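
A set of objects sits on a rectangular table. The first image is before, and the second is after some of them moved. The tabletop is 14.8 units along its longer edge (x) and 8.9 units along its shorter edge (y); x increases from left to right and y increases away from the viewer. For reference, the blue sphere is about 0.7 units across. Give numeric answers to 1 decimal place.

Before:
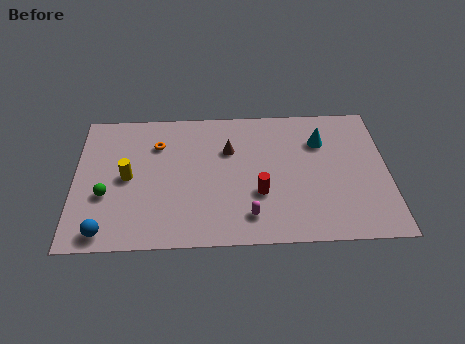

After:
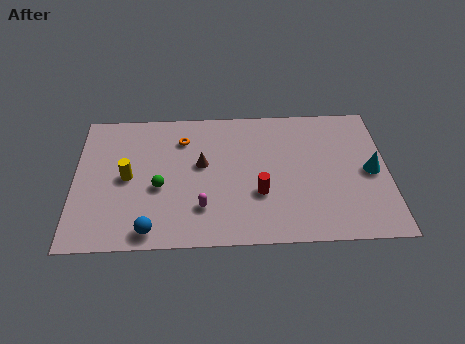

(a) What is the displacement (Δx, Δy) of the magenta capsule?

(-2.2, 0.6)

The magenta capsule was at about (8.2, 1.7) and moved to about (6.0, 2.3).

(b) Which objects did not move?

the red cylinder and the yellow cylinder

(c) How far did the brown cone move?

1.6

From (7.3, 6.0) to (6.0, 5.1), the brown cone covered √(1.3² + 0.9²) ≈ 1.6 units.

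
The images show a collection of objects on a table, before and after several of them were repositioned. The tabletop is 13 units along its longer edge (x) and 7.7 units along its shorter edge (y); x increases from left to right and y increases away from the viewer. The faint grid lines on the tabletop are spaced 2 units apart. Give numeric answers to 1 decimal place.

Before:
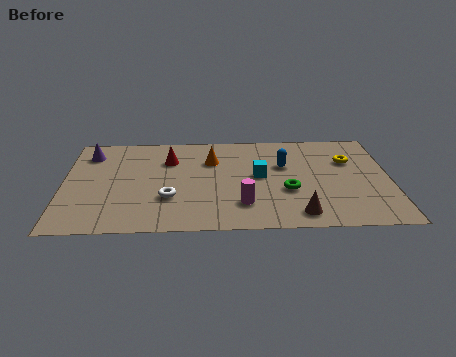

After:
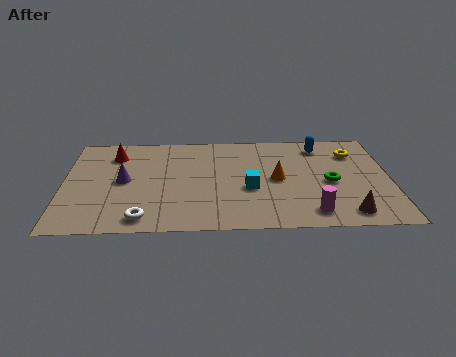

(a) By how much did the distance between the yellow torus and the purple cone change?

-1.0

The distance was about 10.4 in the first image and 9.4 in the second, so they moved 1.0 units closer together.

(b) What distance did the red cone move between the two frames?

2.3

The red cone was near (4.2, 5.5) before and (2.0, 6.0) after, so it travelled √(2.2² + 0.5²) ≈ 2.3 units.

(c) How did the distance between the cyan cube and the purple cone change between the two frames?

-2.0

The distance was about 7.1 in the first image and 5.1 in the second, so they moved 2.0 units closer together.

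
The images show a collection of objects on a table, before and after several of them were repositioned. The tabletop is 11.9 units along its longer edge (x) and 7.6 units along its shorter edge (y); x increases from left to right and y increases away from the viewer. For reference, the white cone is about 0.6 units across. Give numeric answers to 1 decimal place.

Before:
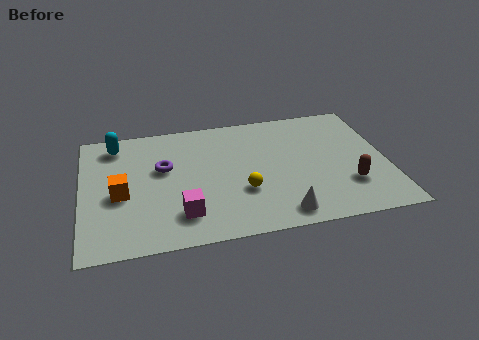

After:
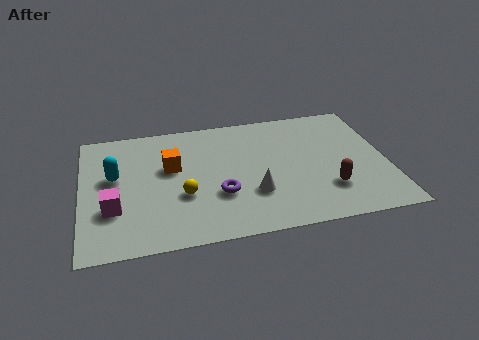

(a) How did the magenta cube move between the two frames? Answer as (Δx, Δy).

(-2.6, 0.8)

From the two frames, the magenta cube sits at roughly (3.8, 1.7) before and (1.2, 2.5) after.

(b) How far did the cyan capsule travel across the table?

2.0

The cyan capsule moved from about (1.4, 6.4) to (1.3, 4.4), a distance of √(0.1² + 2.0²) ≈ 2.0.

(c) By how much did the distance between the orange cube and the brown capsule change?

-2.4

The distance was about 8.9 in the first image and 6.5 in the second, so they moved 2.4 units closer together.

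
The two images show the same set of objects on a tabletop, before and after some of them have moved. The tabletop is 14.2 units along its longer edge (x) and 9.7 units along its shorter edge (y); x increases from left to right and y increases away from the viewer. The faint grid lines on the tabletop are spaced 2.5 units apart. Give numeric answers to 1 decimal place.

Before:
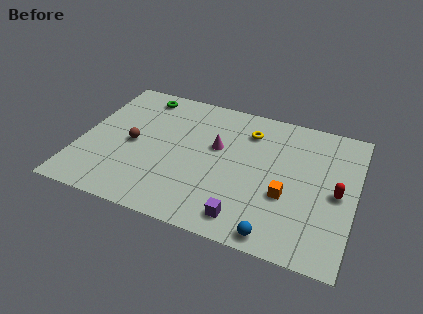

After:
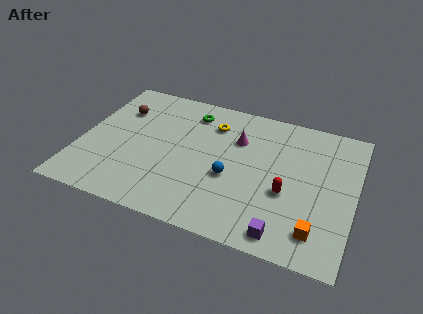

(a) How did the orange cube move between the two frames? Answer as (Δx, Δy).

(1.7, -1.8)

The orange cube was at about (10.8, 3.6) and moved to about (12.5, 1.8).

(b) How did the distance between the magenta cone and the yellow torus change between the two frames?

-0.7

They were about 2.3 units apart before and 1.6 after — 0.7 units closer together.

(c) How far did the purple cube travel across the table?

2.0

The purple cube moved from about (8.9, 1.4) to (10.9, 1.1), a distance of √(2.0² + 0.3²) ≈ 2.0.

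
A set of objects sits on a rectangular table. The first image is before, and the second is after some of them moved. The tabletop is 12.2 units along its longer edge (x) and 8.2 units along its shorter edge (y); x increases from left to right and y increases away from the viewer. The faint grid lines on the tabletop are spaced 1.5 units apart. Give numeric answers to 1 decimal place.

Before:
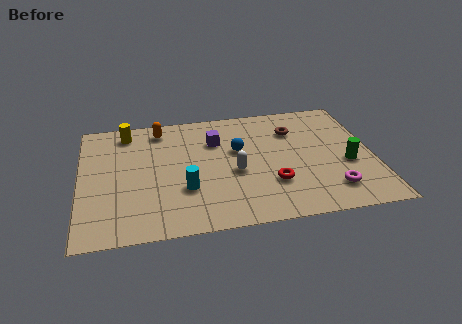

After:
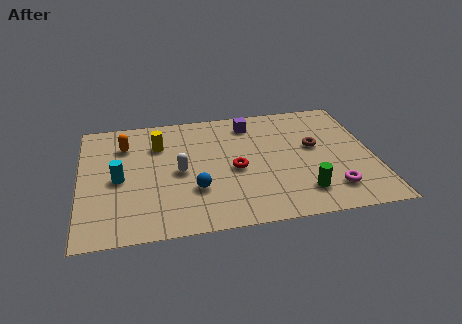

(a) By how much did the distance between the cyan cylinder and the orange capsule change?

-2.1

They were about 4.4 units apart before and 2.3 after — 2.1 units closer together.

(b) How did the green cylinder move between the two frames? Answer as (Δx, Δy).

(-2.0, -1.6)

The green cylinder was at about (11.1, 3.3) and moved to about (9.1, 1.7).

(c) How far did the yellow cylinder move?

1.7

The yellow cylinder moved from about (2.0, 7.0) to (3.3, 5.9), a distance of √(1.3² + 1.1²) ≈ 1.7.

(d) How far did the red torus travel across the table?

1.9

The red torus was near (7.9, 2.5) before and (6.4, 3.7) after, so it travelled √(1.5² + 1.2²) ≈ 1.9 units.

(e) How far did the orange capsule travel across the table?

1.7

The orange capsule moved from about (3.4, 7.0) to (1.9, 6.1), a distance of √(1.5² + 0.9²) ≈ 1.7.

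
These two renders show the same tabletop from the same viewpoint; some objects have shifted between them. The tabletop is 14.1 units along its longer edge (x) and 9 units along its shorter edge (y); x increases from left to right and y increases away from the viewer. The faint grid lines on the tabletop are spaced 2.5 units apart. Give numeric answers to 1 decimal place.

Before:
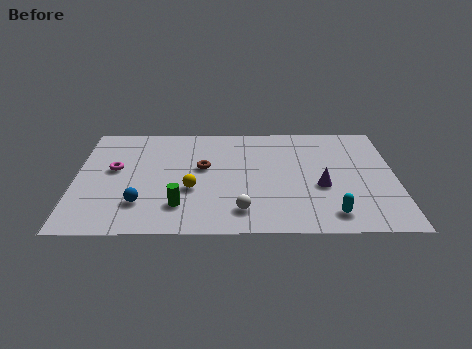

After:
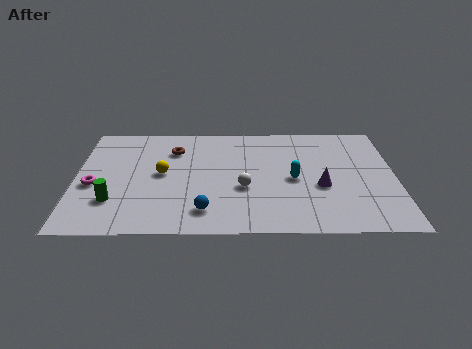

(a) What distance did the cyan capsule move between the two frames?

3.2

The cyan capsule moved from about (11.2, 1.4) to (9.6, 4.2), a distance of √(1.6² + 2.8²) ≈ 3.2.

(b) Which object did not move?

the purple cone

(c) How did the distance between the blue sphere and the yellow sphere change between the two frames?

+1.1

Before: roughly 2.5 units apart; after: 3.6. That's 1.1 units further apart.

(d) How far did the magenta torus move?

1.6

From (1.7, 5.1) to (0.8, 3.8), the magenta torus covered √(0.9² + 1.3²) ≈ 1.6 units.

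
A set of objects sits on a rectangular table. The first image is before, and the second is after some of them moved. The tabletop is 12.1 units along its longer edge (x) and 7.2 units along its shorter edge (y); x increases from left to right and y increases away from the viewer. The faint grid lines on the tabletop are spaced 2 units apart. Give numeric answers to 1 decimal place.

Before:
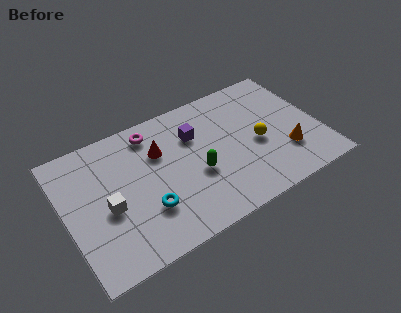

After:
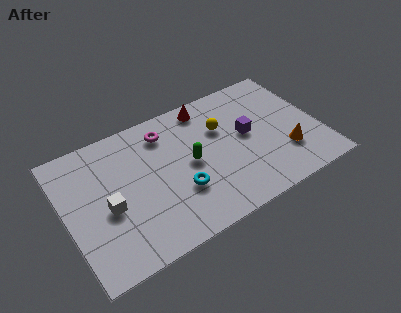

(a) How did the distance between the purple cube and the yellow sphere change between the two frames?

-1.9

The distance was about 3.3 in the first image and 1.4 in the second, so they moved 1.9 units closer together.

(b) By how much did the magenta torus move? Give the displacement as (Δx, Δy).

(0.6, -0.3)

The magenta torus was at about (4.4, 6.1) and moved to about (5.0, 5.8).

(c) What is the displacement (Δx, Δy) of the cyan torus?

(1.6, 0.2)

The cyan torus started near (3.6, 2.2) and ended near (5.2, 2.4).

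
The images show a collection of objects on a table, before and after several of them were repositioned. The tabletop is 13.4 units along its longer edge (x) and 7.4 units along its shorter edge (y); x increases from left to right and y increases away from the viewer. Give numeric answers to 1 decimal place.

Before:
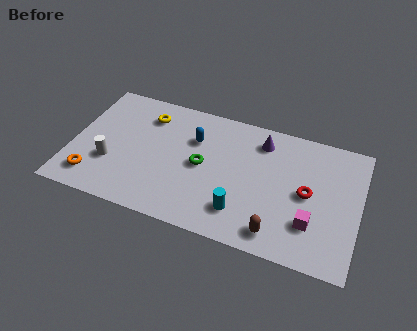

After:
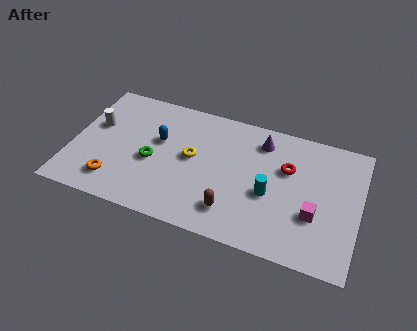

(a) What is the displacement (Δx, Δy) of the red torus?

(-1.0, 1.1)

From the two frames, the red torus sits at roughly (11.0, 3.7) before and (10.0, 4.8) after.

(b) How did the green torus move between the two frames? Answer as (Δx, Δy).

(-2.3, -0.5)

From the two frames, the green torus sits at roughly (6.1, 3.7) before and (3.8, 3.2) after.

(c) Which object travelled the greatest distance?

the yellow torus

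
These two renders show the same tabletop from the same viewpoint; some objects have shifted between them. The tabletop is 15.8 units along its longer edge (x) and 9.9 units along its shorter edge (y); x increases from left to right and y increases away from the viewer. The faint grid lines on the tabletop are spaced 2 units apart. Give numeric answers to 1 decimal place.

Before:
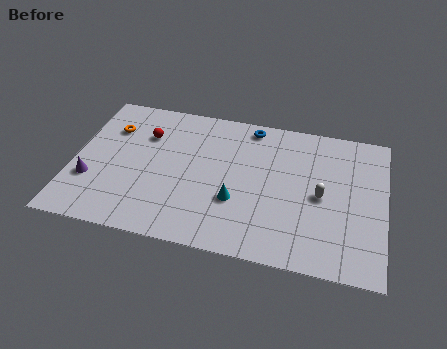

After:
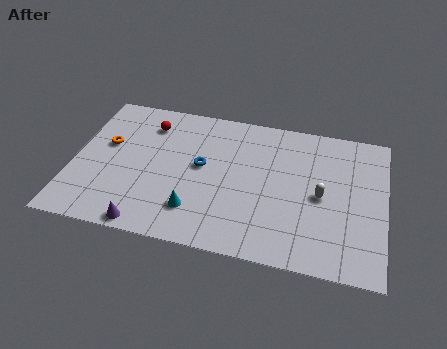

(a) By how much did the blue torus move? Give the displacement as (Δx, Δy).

(-2.3, -3.4)

From the two frames, the blue torus sits at roughly (8.8, 8.8) before and (6.5, 5.4) after.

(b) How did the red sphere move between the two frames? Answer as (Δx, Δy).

(0.1, 0.8)

The red sphere was at about (3.5, 7.0) and moved to about (3.6, 7.8).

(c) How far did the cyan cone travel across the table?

2.3

From (8.4, 3.4) to (6.4, 2.3), the cyan cone covered √(2.0² + 1.1²) ≈ 2.3 units.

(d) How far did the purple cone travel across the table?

3.9

The purple cone moved from about (1.0, 3.2) to (4.1, 0.8), a distance of √(3.1² + 2.4²) ≈ 3.9.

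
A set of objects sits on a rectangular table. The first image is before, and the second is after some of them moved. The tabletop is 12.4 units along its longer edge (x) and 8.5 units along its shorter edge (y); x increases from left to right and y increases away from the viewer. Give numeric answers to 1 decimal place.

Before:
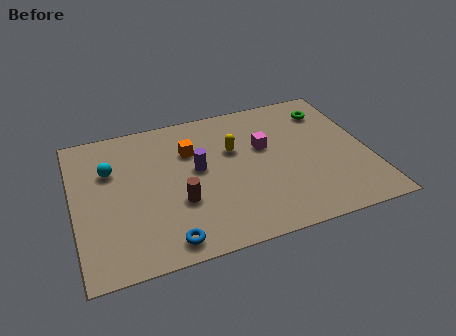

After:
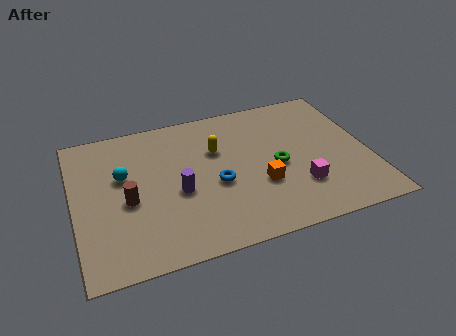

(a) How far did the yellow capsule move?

0.7

The yellow capsule moved from about (6.8, 5.4) to (6.1, 5.6), a distance of √(0.7² + 0.2²) ≈ 0.7.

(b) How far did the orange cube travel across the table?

4.0

The orange cube was near (5.0, 5.9) before and (7.7, 3.0) after, so it travelled √(2.7² + 2.9²) ≈ 4.0 units.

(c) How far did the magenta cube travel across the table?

3.0

The magenta cube was near (8.1, 5.2) before and (9.3, 2.4) after, so it travelled √(1.2² + 2.8²) ≈ 3.0 units.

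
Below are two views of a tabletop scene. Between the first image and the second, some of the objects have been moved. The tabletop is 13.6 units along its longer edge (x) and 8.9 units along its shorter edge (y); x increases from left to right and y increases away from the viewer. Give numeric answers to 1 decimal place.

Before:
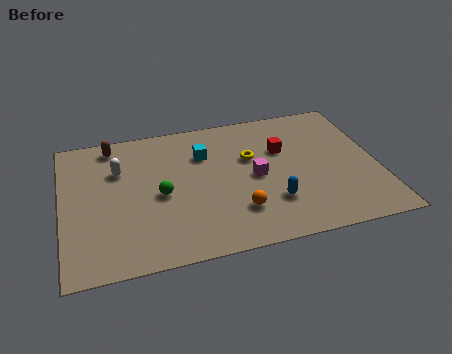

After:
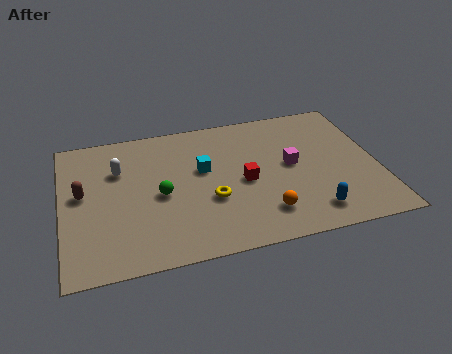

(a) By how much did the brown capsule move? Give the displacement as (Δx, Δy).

(-1.4, -2.9)

The brown capsule was at about (2.3, 7.8) and moved to about (0.9, 4.9).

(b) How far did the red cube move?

2.5

From (9.6, 5.8) to (7.8, 4.1), the red cube covered √(1.8² + 1.7²) ≈ 2.5 units.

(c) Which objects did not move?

the white capsule and the green sphere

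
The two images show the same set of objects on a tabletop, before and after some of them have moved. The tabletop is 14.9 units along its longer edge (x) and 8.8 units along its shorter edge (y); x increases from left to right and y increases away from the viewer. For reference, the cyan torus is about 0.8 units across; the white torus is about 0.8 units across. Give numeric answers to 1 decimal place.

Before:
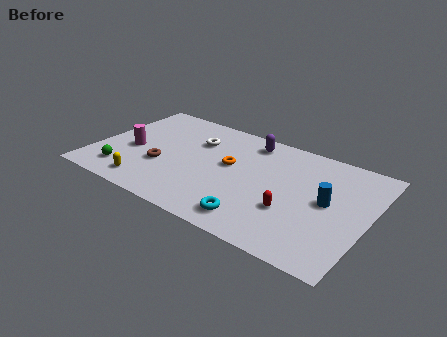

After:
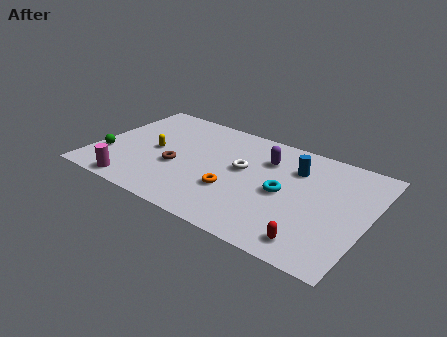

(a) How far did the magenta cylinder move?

3.0

The magenta cylinder moved from about (2.0, 3.8) to (2.7, 0.9), a distance of √(0.7² + 2.9²) ≈ 3.0.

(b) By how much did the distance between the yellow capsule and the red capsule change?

+1.8

They were about 7.9 units apart before and 9.7 after — 1.8 units further apart.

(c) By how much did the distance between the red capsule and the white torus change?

-0.9

Before: roughly 6.6 units apart; after: 5.7. That's 0.9 units closer together.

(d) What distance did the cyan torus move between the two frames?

3.0

The cyan torus moved from about (9.3, 1.4) to (10.4, 4.2), a distance of √(1.1² + 2.8²) ≈ 3.0.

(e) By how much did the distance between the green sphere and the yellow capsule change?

+1.4

They were about 1.5 units apart before and 2.9 after — 1.4 units further apart.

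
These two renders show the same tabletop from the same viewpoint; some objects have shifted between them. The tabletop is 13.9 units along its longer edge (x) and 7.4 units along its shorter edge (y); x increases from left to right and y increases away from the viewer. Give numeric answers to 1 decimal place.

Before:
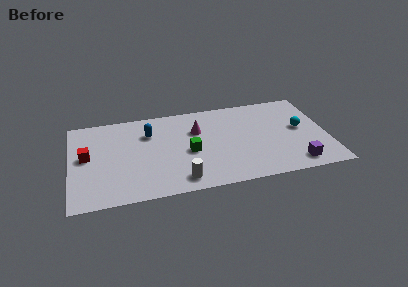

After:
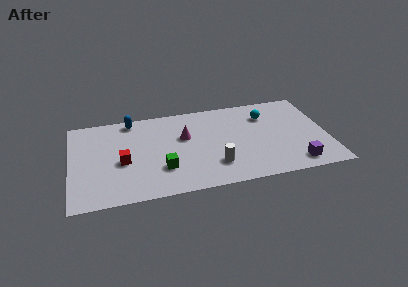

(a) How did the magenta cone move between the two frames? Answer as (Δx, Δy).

(-0.7, -0.4)

From the two frames, the magenta cone sits at roughly (6.9, 5.0) before and (6.2, 4.6) after.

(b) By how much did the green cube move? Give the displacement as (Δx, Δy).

(-1.5, -1.1)

From the two frames, the green cube sits at roughly (6.4, 3.3) before and (4.9, 2.2) after.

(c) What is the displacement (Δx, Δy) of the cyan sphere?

(-1.8, 1.5)

The cyan sphere was at about (12.5, 4.0) and moved to about (10.7, 5.5).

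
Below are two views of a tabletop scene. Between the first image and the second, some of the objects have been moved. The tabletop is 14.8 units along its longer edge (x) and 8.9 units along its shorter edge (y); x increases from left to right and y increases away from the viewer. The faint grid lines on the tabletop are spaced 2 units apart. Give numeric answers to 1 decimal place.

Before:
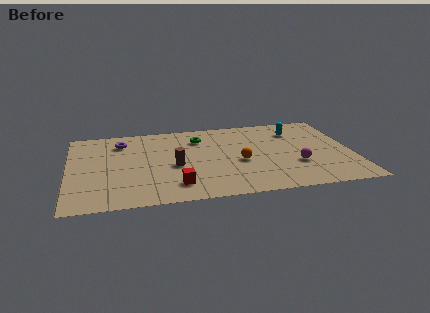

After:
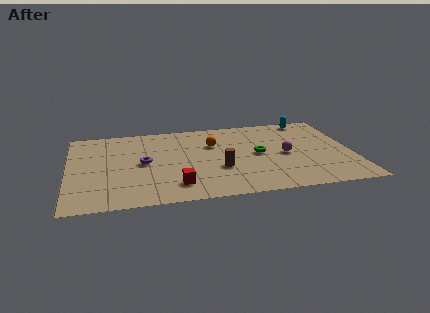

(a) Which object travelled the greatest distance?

the green torus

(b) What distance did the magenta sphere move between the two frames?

1.3

The magenta sphere was near (11.8, 3.0) before and (11.3, 4.2) after, so it travelled √(0.5² + 1.2²) ≈ 1.3 units.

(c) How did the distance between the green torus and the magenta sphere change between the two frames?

-4.8

Before: roughly 6.2 units apart; after: 1.4. That's 4.8 units closer together.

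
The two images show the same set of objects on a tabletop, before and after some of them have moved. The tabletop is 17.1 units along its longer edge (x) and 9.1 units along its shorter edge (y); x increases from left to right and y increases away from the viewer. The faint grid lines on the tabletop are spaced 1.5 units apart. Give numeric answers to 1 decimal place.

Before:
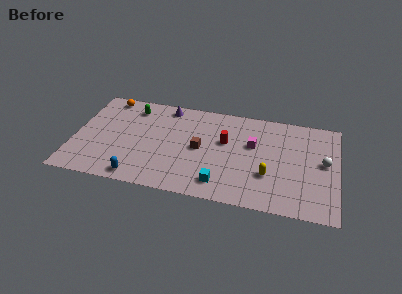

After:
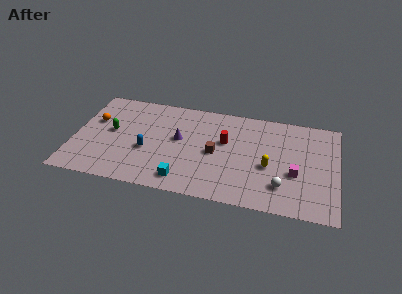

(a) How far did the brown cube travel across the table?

1.0

The brown cube was near (8.2, 4.5) before and (9.2, 4.3) after, so it travelled √(1.0² + 0.2²) ≈ 1.0 units.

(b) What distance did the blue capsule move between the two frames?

2.6

From (4.4, 1.0) to (4.8, 3.6), the blue capsule covered √(0.4² + 2.6²) ≈ 2.6 units.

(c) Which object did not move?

the red cylinder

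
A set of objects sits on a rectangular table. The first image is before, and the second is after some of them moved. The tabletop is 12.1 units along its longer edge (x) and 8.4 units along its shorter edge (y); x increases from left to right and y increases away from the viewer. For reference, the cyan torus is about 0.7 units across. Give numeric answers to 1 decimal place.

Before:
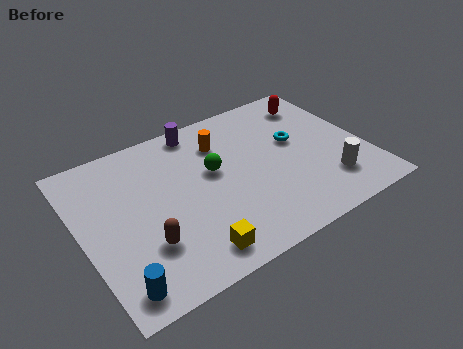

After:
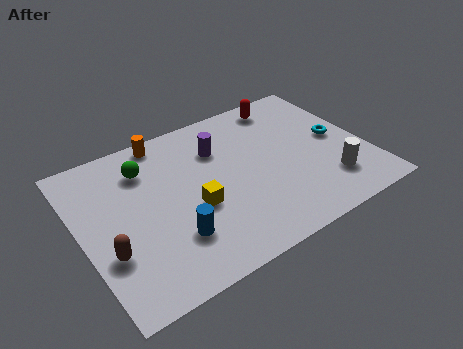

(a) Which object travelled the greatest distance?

the green sphere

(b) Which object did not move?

the white cylinder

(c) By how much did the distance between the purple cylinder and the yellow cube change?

-3.5

They were about 6.5 units apart before and 3.0 after — 3.5 units closer together.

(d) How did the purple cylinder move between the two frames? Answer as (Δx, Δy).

(0.6, -1.5)

From the two frames, the purple cylinder sits at roughly (5.5, 7.5) before and (6.1, 6.0) after.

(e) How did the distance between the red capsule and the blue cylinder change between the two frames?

-3.5

The distance was about 11.2 in the first image and 7.7 in the second, so they moved 3.5 units closer together.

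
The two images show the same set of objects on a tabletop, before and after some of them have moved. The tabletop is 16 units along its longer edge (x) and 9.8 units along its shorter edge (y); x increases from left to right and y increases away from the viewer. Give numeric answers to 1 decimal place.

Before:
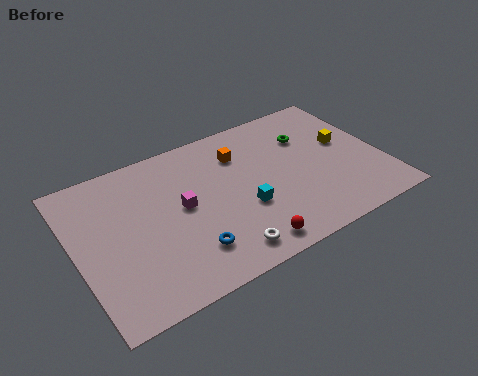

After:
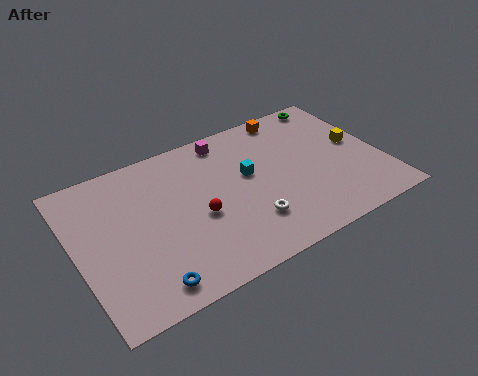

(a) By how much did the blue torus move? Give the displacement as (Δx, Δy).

(-2.3, -1.0)

The blue torus started near (5.4, 2.3) and ended near (3.1, 1.3).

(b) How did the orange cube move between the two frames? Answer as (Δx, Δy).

(3.0, 1.5)

The orange cube was at about (8.9, 7.3) and moved to about (11.9, 8.8).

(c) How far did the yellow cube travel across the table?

0.7

The yellow cube moved from about (14.3, 5.6) to (14.9, 5.3), a distance of √(0.6² + 0.3²) ≈ 0.7.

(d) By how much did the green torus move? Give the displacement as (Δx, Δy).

(1.8, 2.0)

The green torus was at about (12.5, 6.9) and moved to about (14.3, 8.9).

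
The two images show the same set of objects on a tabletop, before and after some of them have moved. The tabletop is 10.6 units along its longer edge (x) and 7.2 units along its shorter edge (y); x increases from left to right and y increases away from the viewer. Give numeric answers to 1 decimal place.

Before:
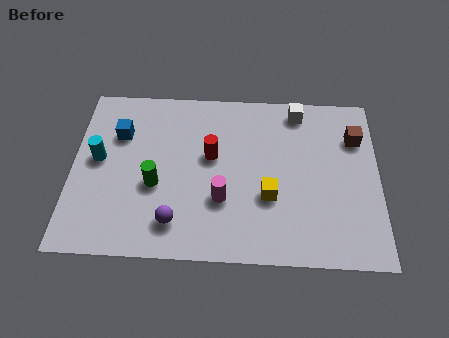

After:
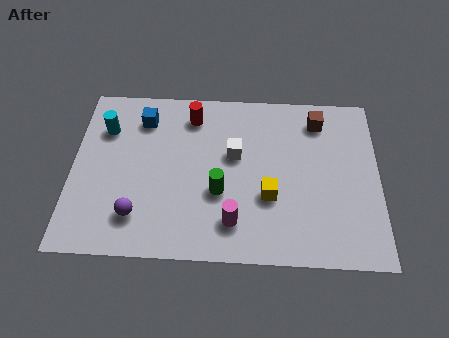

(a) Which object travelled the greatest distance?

the white cube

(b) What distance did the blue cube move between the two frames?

1.1

The blue cube was near (1.6, 5.0) before and (2.4, 5.7) after, so it travelled √(0.8² + 0.7²) ≈ 1.1 units.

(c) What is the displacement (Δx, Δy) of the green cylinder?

(2.2, -0.2)

The green cylinder started near (2.9, 2.9) and ended near (5.1, 2.7).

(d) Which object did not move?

the yellow cube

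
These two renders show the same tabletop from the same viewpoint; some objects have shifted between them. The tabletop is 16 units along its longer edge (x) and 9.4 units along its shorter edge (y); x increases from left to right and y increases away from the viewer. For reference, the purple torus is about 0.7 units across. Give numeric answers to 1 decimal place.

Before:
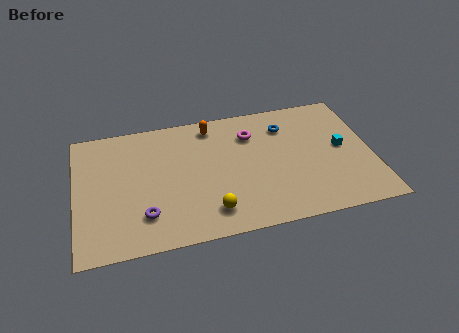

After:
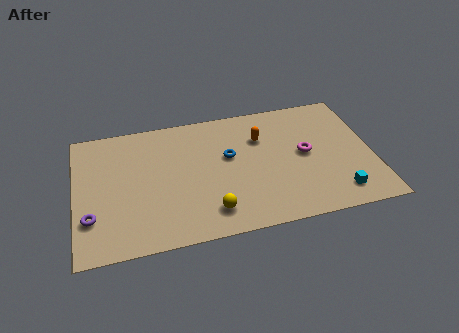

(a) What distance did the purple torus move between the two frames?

2.8

The purple torus was near (3.6, 2.3) before and (0.8, 2.7) after, so it travelled √(2.8² + 0.4²) ≈ 2.8 units.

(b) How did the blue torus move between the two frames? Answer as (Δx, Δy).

(-3.2, -1.6)

The blue torus was at about (11.5, 7.2) and moved to about (8.3, 5.6).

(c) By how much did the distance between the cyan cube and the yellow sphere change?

-1.1

Before: roughly 7.9 units apart; after: 6.8. That's 1.1 units closer together.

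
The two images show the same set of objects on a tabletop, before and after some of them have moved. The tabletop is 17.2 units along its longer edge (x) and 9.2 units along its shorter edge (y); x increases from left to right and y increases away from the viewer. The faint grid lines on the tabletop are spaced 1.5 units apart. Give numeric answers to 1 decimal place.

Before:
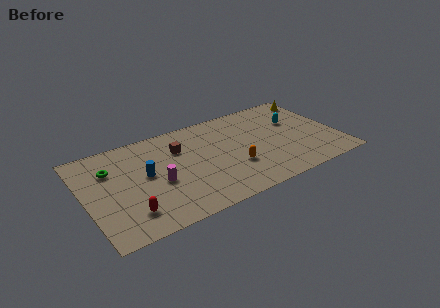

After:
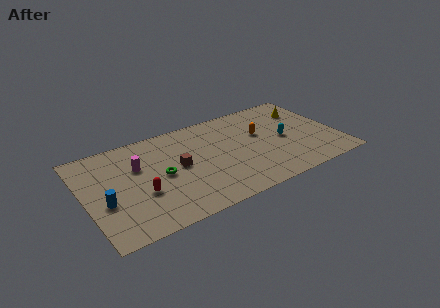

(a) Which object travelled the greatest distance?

the green torus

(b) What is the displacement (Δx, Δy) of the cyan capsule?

(-1.0, -1.5)

The cyan capsule started near (14.6, 5.9) and ended near (13.6, 4.4).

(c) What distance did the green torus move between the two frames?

3.8

The green torus moved from about (1.9, 6.5) to (5.1, 4.5), a distance of √(3.2² + 2.0²) ≈ 3.8.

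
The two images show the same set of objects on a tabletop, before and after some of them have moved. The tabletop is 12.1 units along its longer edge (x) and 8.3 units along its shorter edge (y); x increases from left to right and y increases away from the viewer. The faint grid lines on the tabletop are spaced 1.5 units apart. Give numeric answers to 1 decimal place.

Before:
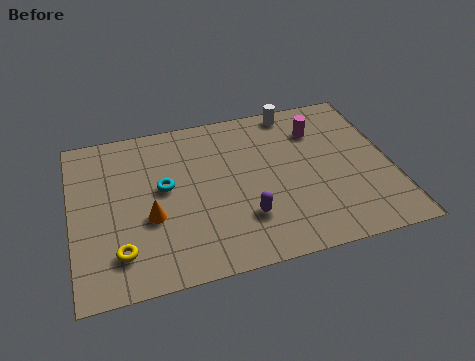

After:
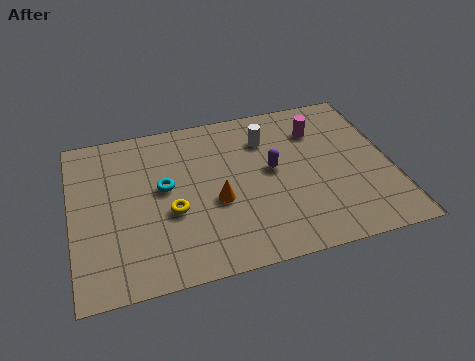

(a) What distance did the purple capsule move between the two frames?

2.5

The purple capsule moved from about (6.4, 2.3) to (7.6, 4.5), a distance of √(1.2² + 2.2²) ≈ 2.5.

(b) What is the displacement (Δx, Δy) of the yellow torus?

(2.0, 1.5)

The yellow torus started near (1.7, 1.8) and ended near (3.7, 3.3).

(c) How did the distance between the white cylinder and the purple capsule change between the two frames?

-4.0

Before: roughly 5.7 units apart; after: 1.7. That's 4.0 units closer together.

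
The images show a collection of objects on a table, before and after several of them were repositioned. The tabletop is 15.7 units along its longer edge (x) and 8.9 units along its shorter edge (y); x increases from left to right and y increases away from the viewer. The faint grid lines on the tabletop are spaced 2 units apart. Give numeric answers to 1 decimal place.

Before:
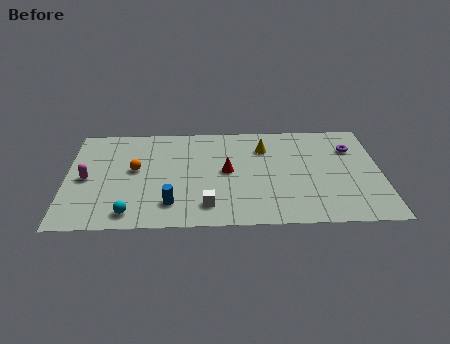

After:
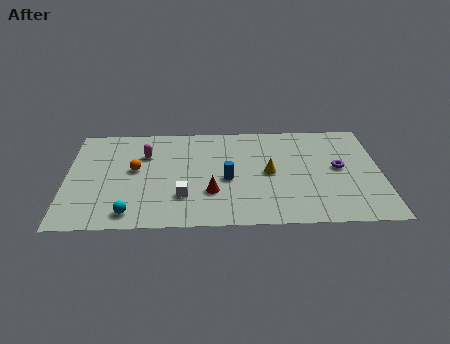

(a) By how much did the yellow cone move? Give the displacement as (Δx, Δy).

(0.2, -2.2)

The yellow cone started near (9.9, 6.6) and ended near (10.1, 4.4).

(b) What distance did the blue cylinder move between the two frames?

3.4

The blue cylinder moved from about (5.2, 1.9) to (8.0, 3.9), a distance of √(2.8² + 2.0²) ≈ 3.4.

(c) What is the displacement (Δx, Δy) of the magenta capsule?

(2.9, 2.0)

From the two frames, the magenta capsule sits at roughly (1.0, 4.2) before and (3.9, 6.2) after.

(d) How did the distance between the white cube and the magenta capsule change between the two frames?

-2.3

They were about 6.5 units apart before and 4.2 after — 2.3 units closer together.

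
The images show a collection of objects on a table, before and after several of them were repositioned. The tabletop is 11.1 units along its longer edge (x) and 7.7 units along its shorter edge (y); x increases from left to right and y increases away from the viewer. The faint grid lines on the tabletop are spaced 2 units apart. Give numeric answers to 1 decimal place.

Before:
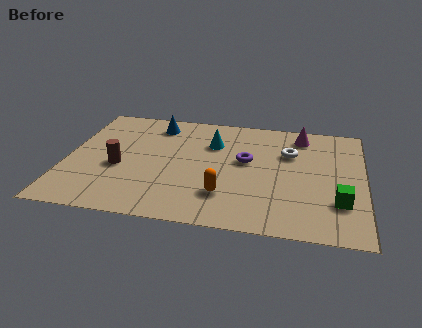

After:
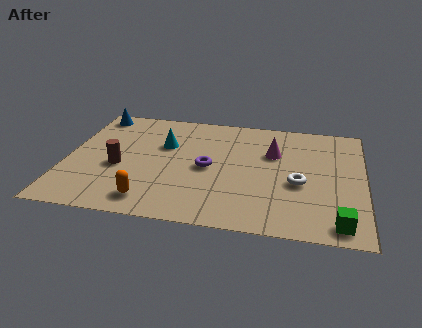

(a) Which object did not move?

the brown cylinder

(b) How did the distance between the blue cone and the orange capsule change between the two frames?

+0.9

Before: roughly 5.2 units apart; after: 6.1. That's 0.9 units further apart.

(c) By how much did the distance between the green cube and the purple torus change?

+1.5

Before: roughly 4.1 units apart; after: 5.6. That's 1.5 units further apart.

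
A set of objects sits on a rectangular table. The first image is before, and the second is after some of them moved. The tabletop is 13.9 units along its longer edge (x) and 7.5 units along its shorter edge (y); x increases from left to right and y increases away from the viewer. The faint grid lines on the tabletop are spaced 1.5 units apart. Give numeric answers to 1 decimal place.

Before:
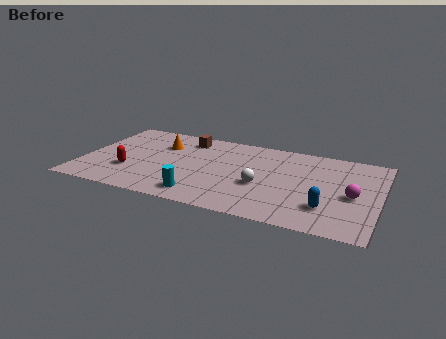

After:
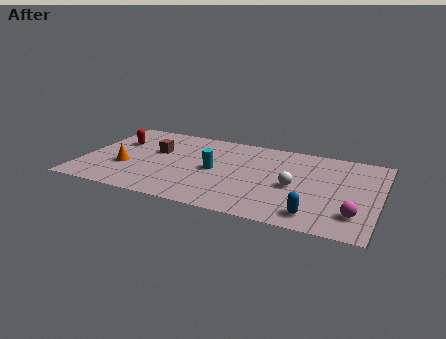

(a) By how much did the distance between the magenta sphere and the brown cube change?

+1.4

The distance was about 8.6 in the first image and 10.0 in the second, so they moved 1.4 units further apart.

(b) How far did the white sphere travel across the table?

1.6

The white sphere was near (8.5, 3.0) before and (10.0, 3.4) after, so it travelled √(1.5² + 0.4²) ≈ 1.6 units.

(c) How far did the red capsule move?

2.8

The red capsule moved from about (2.3, 2.4) to (1.4, 5.0), a distance of √(0.9² + 2.6²) ≈ 2.8.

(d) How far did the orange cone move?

3.0

The orange cone was near (3.5, 5.3) before and (2.1, 2.7) after, so it travelled √(1.4² + 2.6²) ≈ 3.0 units.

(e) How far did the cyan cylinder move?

2.5

The cyan cylinder was near (5.8, 1.2) before and (6.2, 3.7) after, so it travelled √(0.4² + 2.5²) ≈ 2.5 units.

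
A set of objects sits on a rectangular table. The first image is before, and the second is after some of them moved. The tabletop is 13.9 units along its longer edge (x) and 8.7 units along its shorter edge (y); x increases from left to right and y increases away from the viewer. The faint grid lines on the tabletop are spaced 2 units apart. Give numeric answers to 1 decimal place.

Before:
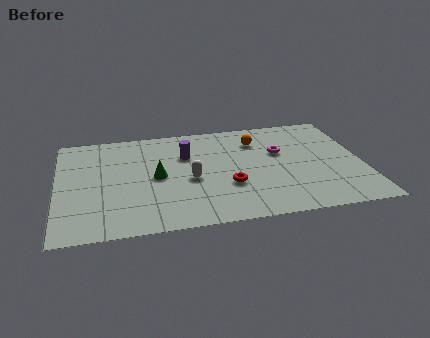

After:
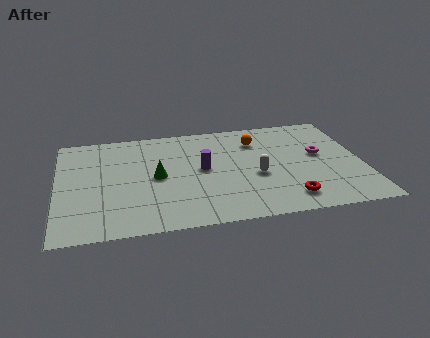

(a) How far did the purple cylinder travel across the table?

1.5

The purple cylinder was near (5.9, 5.9) before and (6.6, 4.6) after, so it travelled √(0.7² + 1.3²) ≈ 1.5 units.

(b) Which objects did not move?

the orange sphere and the green cone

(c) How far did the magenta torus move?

1.9

The magenta torus was near (10.2, 5.4) before and (12.0, 4.9) after, so it travelled √(1.8² + 0.5²) ≈ 1.9 units.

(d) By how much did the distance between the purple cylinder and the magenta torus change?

+1.1

Before: roughly 4.3 units apart; after: 5.4. That's 1.1 units further apart.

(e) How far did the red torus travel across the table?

3.0

The red torus moved from about (7.7, 3.0) to (10.3, 1.5), a distance of √(2.6² + 1.5²) ≈ 3.0.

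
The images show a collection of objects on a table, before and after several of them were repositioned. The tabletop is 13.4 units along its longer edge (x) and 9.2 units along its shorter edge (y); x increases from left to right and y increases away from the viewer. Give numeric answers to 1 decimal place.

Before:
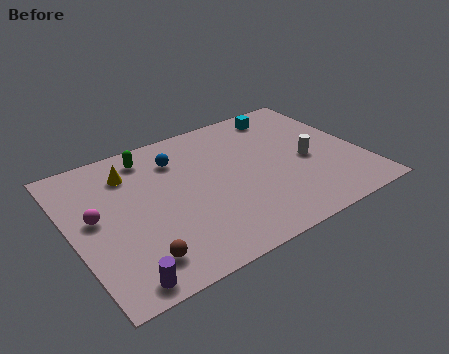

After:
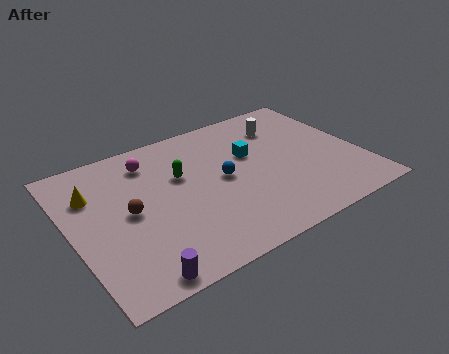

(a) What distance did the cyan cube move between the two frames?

3.0

From (10.5, 7.9) to (8.5, 5.7), the cyan cube covered √(2.0² + 2.2²) ≈ 3.0 units.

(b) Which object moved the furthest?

the magenta sphere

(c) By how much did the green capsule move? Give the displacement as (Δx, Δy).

(1.2, -2.0)

The green capsule started near (4.0, 7.8) and ended near (5.2, 5.8).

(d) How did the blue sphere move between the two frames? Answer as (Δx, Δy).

(1.8, -2.3)

The blue sphere was at about (5.2, 7.0) and moved to about (7.0, 4.7).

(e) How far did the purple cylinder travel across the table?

0.7

The purple cylinder moved from about (1.6, 0.9) to (2.3, 0.8), a distance of √(0.7² + 0.1²) ≈ 0.7.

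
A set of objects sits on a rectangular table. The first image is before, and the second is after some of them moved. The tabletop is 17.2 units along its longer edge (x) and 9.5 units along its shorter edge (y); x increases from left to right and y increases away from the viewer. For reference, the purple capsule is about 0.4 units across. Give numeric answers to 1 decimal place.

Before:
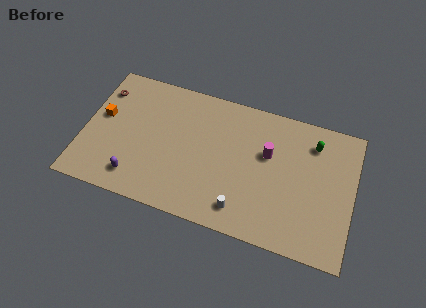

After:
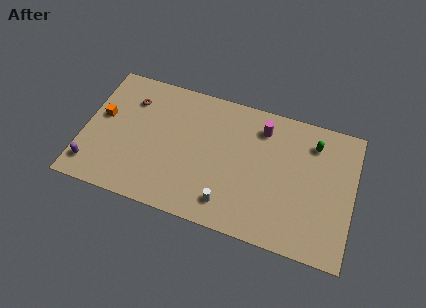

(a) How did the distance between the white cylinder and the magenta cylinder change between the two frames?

+1.6

The distance was about 4.5 in the first image and 6.1 in the second, so they moved 1.6 units further apart.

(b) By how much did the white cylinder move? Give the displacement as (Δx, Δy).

(-0.9, 0.1)

The white cylinder was at about (10.4, 1.6) and moved to about (9.5, 1.7).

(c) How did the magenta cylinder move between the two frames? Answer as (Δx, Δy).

(-0.5, 1.7)

From the two frames, the magenta cylinder sits at roughly (11.7, 5.9) before and (11.2, 7.6) after.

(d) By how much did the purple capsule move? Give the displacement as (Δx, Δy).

(-2.8, 0.0)

The purple capsule started near (3.6, 1.7) and ended near (0.8, 1.7).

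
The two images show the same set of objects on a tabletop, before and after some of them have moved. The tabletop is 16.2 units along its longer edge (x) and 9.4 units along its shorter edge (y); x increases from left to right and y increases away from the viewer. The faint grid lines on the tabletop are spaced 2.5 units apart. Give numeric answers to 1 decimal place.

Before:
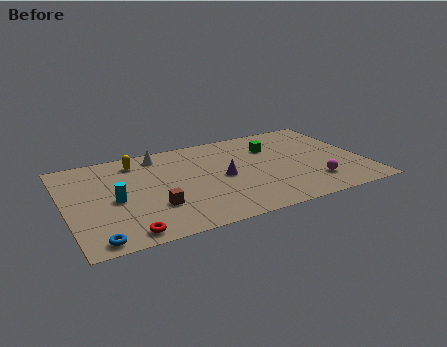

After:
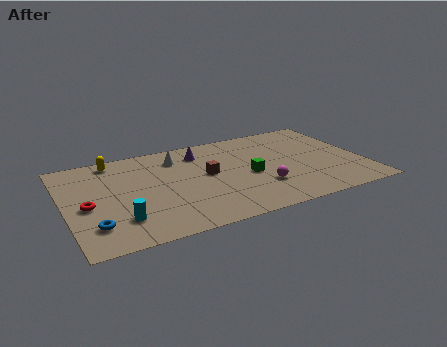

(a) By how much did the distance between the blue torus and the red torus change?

+0.4

They were about 1.6 units apart before and 2.0 after — 0.4 units further apart.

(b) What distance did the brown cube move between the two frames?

3.8

The brown cube moved from about (4.6, 2.9) to (7.7, 5.1), a distance of √(3.1² + 2.2²) ≈ 3.8.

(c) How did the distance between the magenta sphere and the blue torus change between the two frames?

-2.9

The distance was about 12.0 in the first image and 9.1 in the second, so they moved 2.9 units closer together.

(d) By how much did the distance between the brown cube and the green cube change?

-5.5

The distance was about 7.9 in the first image and 2.4 in the second, so they moved 5.5 units closer together.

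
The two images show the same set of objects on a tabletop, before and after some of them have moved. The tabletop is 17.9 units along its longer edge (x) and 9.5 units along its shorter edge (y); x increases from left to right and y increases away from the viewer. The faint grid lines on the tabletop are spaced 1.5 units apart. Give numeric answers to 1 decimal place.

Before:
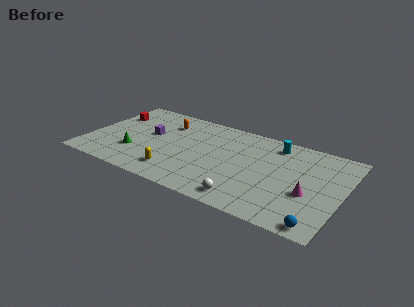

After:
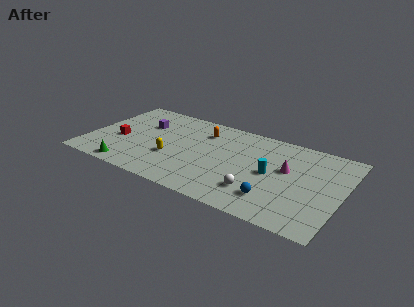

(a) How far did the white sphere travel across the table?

1.3

The white sphere was near (11.7, 1.3) before and (12.3, 2.4) after, so it travelled √(0.6² + 1.1²) ≈ 1.3 units.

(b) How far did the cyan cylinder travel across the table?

3.3

From (12.9, 8.0) to (13.0, 4.7), the cyan cylinder covered √(0.1² + 3.3²) ≈ 3.3 units.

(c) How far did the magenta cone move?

2.5

The magenta cone moved from about (15.7, 3.7) to (14.0, 5.6), a distance of √(1.7² + 1.9²) ≈ 2.5.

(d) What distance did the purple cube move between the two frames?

1.2

From (4.2, 5.4) to (3.6, 6.4), the purple cube covered √(0.6² + 1.0²) ≈ 1.2 units.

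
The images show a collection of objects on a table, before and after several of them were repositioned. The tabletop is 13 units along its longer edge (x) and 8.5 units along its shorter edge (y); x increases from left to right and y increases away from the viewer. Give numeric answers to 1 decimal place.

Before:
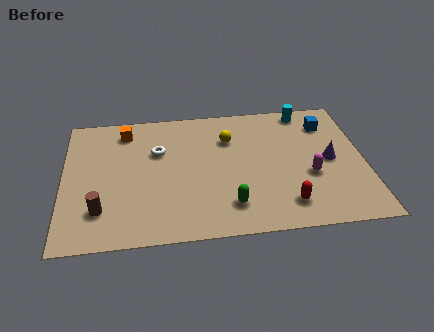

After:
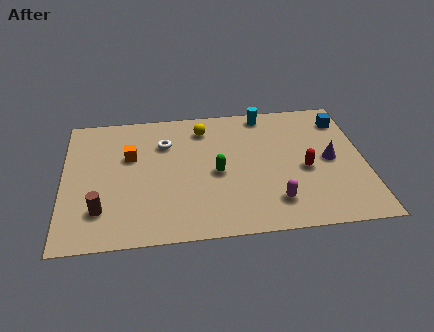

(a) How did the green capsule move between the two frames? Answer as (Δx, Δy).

(-0.5, 2.1)

The green capsule was at about (7.1, 1.8) and moved to about (6.6, 3.9).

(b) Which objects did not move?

the brown cylinder and the purple cone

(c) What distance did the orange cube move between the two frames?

1.7

The orange cube moved from about (2.7, 7.1) to (2.9, 5.4), a distance of √(0.2² + 1.7²) ≈ 1.7.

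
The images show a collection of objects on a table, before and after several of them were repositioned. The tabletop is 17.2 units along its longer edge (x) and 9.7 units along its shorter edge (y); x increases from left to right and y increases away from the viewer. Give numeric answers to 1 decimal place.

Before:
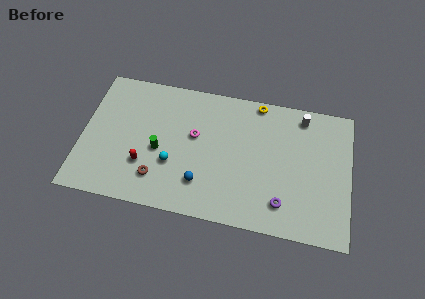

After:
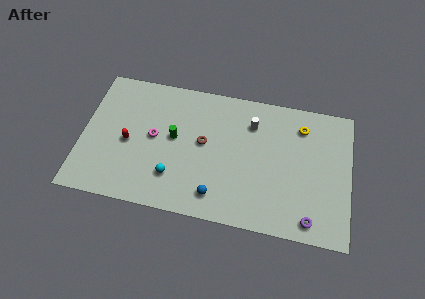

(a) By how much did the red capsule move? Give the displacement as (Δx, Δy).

(-1.1, 1.4)

From the two frames, the red capsule sits at roughly (4.1, 3.0) before and (3.0, 4.4) after.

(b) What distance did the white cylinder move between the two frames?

3.4

The white cylinder moved from about (14.0, 8.4) to (10.8, 7.3), a distance of √(3.2² + 1.1²) ≈ 3.4.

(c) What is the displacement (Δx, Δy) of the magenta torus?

(-2.6, -0.6)

The magenta torus started near (7.2, 5.7) and ended near (4.6, 5.1).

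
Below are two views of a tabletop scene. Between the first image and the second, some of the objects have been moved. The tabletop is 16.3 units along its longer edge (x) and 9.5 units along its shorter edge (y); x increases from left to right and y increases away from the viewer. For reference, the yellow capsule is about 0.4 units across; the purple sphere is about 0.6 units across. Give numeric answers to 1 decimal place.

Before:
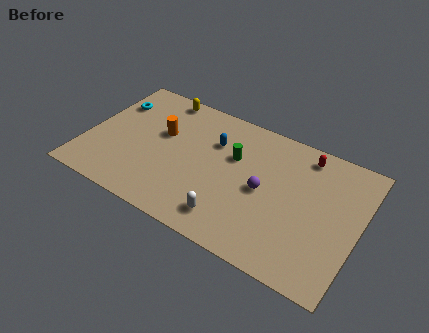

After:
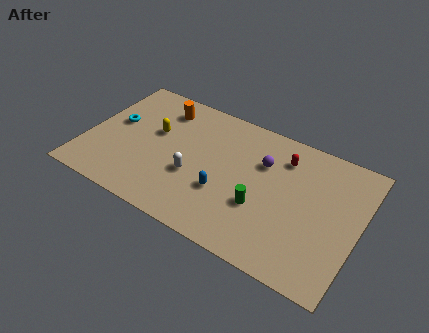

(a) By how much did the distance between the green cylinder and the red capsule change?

-0.4

Before: roughly 4.5 units apart; after: 4.1. That's 0.4 units closer together.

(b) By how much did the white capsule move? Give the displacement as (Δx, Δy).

(-2.5, 1.9)

The white capsule was at about (9.1, 1.7) and moved to about (6.6, 3.6).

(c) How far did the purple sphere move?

1.9

The purple sphere moved from about (10.7, 4.6) to (10.4, 6.5), a distance of √(0.3² + 1.9²) ≈ 1.9.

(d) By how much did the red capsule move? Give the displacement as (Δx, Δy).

(-1.2, -0.8)

The red capsule started near (12.7, 8.2) and ended near (11.5, 7.4).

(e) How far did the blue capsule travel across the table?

3.5

From (7.4, 6.6) to (8.5, 3.3), the blue capsule covered √(1.1² + 3.3²) ≈ 3.5 units.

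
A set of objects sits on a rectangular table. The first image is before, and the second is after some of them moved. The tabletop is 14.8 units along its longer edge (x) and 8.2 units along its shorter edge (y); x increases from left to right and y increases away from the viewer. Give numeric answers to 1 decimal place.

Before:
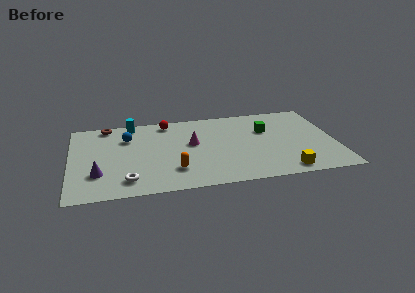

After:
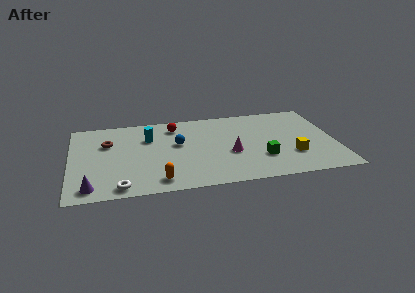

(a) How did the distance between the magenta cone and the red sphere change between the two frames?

+1.7

The distance was about 2.8 in the first image and 4.5 in the second, so they moved 1.7 units further apart.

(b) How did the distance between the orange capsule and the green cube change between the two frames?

-0.3

They were about 6.2 units apart before and 5.9 after — 0.3 units closer together.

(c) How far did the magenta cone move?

2.5

The magenta cone moved from about (6.8, 4.7) to (8.9, 3.3), a distance of √(2.1² + 1.4²) ≈ 2.5.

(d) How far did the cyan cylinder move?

1.8

From (3.5, 7.3) to (4.4, 5.7), the cyan cylinder covered √(0.9² + 1.6²) ≈ 1.8 units.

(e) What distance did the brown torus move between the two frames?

1.9

The brown torus was near (2.1, 7.4) before and (2.1, 5.5) after, so it travelled √(0.0² + 1.9²) ≈ 1.9 units.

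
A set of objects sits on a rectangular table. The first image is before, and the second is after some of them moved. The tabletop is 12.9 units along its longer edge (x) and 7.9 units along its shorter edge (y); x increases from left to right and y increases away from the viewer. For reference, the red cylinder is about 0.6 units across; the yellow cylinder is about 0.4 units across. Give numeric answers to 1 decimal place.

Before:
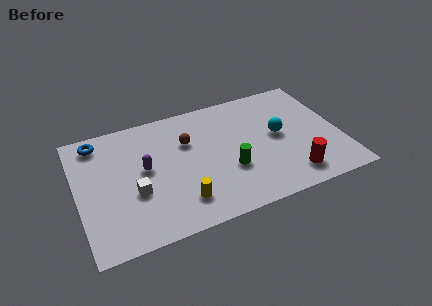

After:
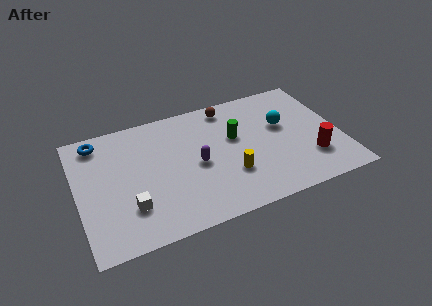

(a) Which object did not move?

the blue torus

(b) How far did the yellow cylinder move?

2.6

From (4.8, 1.7) to (7.3, 2.5), the yellow cylinder covered √(2.5² + 0.8²) ≈ 2.6 units.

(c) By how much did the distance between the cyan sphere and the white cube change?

+0.9

Before: roughly 7.3 units apart; after: 8.2. That's 0.9 units further apart.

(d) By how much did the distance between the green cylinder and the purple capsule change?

-2.0

Before: roughly 4.3 units apart; after: 2.3. That's 2.0 units closer together.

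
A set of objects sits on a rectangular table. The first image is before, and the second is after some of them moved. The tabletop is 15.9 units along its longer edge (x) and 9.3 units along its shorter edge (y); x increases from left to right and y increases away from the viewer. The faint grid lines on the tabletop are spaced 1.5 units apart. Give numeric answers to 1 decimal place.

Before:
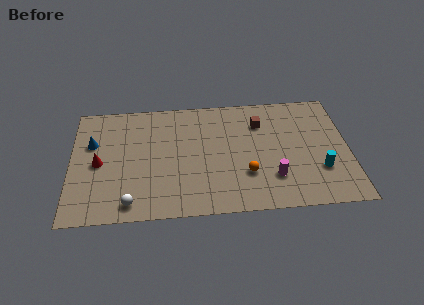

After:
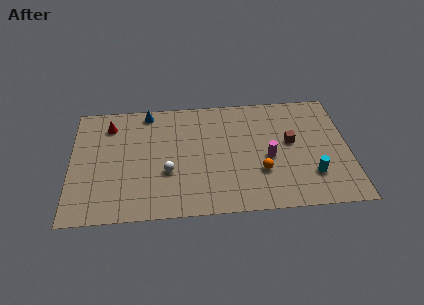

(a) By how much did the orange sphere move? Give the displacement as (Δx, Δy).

(0.8, 0.1)

From the two frames, the orange sphere sits at roughly (10.0, 2.9) before and (10.8, 3.0) after.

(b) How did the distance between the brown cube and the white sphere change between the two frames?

-2.1

Before: roughly 9.4 units apart; after: 7.3. That's 2.1 units closer together.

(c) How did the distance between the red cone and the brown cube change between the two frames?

+1.0

They were about 9.6 units apart before and 10.6 after — 1.0 units further apart.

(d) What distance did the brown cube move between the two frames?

2.4

The brown cube moved from about (10.9, 6.9) to (12.6, 5.2), a distance of √(1.7² + 1.7²) ≈ 2.4.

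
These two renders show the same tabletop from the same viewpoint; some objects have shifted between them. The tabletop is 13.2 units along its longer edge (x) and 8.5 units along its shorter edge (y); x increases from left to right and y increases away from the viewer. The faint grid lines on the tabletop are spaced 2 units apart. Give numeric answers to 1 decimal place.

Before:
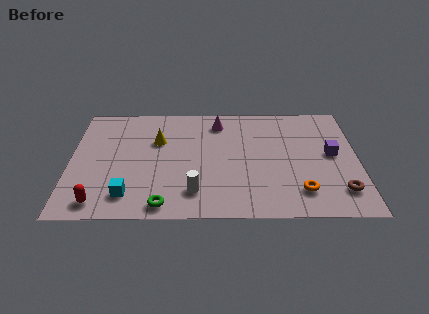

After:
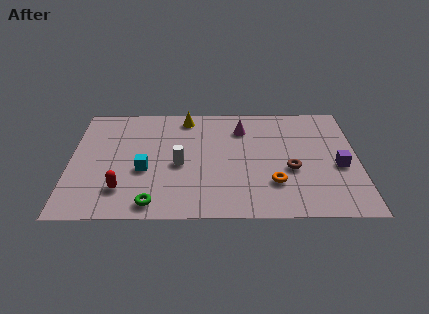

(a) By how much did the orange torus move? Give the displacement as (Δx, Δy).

(-1.2, 0.6)

From the two frames, the orange torus sits at roughly (10.5, 1.8) before and (9.3, 2.4) after.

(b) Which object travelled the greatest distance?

the brown torus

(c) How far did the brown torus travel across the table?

2.7

The brown torus was near (12.3, 1.8) before and (10.1, 3.4) after, so it travelled √(2.2² + 1.6²) ≈ 2.7 units.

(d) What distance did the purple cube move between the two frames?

0.9

The purple cube was near (12.0, 4.5) before and (12.3, 3.6) after, so it travelled √(0.3² + 0.9²) ≈ 0.9 units.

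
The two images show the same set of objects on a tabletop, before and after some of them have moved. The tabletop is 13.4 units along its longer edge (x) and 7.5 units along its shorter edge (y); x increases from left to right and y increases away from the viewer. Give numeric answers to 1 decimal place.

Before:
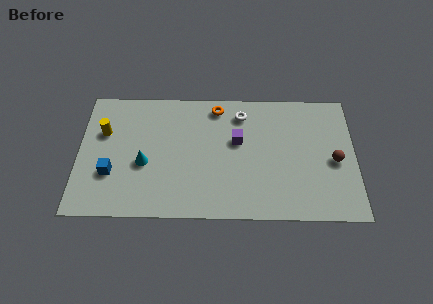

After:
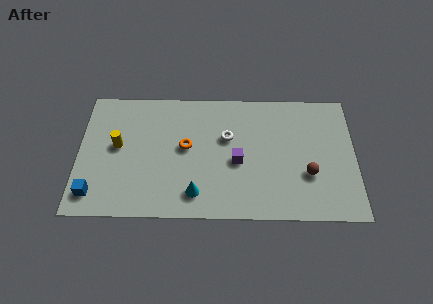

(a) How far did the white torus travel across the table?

1.6

The white torus was near (7.9, 6.1) before and (7.2, 4.7) after, so it travelled √(0.7² + 1.4²) ≈ 1.6 units.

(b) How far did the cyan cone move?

3.0

The cyan cone was near (3.2, 3.1) before and (5.7, 1.4) after, so it travelled √(2.5² + 1.7²) ≈ 3.0 units.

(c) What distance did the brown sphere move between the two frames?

1.5

The brown sphere moved from about (12.4, 3.4) to (11.1, 2.6), a distance of √(1.3² + 0.8²) ≈ 1.5.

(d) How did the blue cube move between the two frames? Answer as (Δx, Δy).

(-0.8, -1.2)

The blue cube started near (1.6, 2.5) and ended near (0.8, 1.3).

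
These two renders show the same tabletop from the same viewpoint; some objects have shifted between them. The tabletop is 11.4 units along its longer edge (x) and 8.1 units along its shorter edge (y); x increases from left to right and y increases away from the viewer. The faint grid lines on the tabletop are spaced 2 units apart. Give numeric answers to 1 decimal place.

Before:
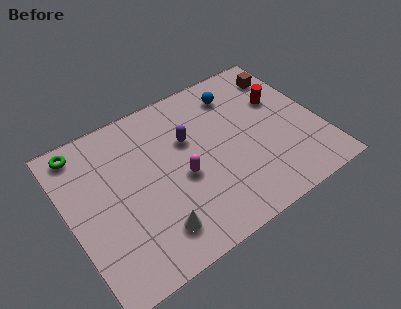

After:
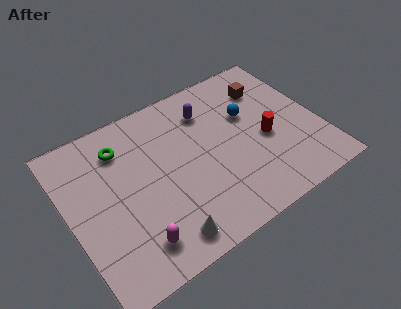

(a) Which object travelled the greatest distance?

the magenta capsule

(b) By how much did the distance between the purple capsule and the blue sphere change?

-0.8

The distance was about 2.8 in the first image and 2.0 in the second, so they moved 0.8 units closer together.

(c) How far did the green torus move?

1.9

The green torus was near (1.0, 7.1) before and (2.7, 6.3) after, so it travelled √(1.7² + 0.8²) ≈ 1.9 units.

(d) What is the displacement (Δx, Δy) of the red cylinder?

(-1.0, -1.7)

The red cylinder started near (9.9, 5.2) and ended near (8.9, 3.5).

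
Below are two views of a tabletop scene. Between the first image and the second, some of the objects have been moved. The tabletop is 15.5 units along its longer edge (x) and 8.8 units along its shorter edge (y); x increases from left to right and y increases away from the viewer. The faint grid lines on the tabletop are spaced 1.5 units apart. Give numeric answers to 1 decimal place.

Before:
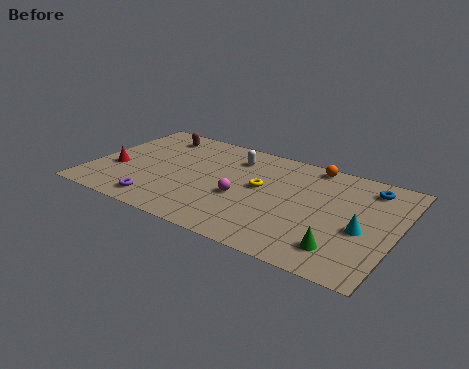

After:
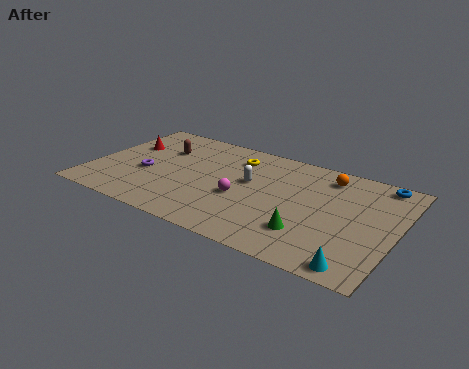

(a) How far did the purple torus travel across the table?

2.5

The purple torus moved from about (3.9, 1.3) to (2.8, 3.6), a distance of √(1.1² + 2.3²) ≈ 2.5.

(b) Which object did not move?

the magenta sphere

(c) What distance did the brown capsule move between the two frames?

1.3

The brown capsule moved from about (2.7, 7.3) to (3.2, 6.1), a distance of √(0.5² + 1.2²) ≈ 1.3.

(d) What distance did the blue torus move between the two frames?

0.8

The blue torus moved from about (13.8, 7.3) to (14.3, 7.9), a distance of √(0.5² + 0.6²) ≈ 0.8.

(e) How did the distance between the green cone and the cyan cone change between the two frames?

+0.9

The distance was about 2.1 in the first image and 3.0 in the second, so they moved 0.9 units further apart.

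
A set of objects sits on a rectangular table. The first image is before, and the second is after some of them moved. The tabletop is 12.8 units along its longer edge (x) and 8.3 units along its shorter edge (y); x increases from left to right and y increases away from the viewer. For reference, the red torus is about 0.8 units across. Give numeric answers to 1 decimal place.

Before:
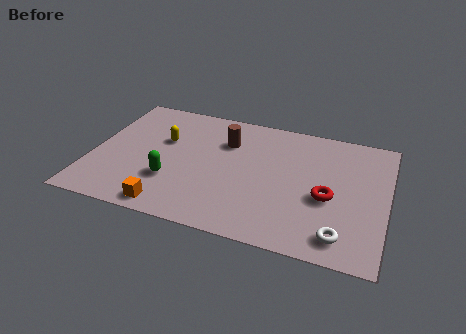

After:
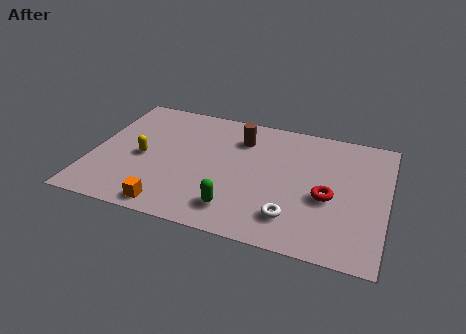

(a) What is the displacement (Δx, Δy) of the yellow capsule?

(-0.8, -1.4)

From the two frames, the yellow capsule sits at roughly (3.0, 5.2) before and (2.2, 3.8) after.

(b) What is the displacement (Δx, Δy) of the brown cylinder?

(0.6, 0.4)

From the two frames, the brown cylinder sits at roughly (5.7, 5.9) before and (6.3, 6.3) after.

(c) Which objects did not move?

the orange cube and the red torus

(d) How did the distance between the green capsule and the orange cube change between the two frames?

+1.2

The distance was about 1.7 in the first image and 2.9 in the second, so they moved 1.2 units further apart.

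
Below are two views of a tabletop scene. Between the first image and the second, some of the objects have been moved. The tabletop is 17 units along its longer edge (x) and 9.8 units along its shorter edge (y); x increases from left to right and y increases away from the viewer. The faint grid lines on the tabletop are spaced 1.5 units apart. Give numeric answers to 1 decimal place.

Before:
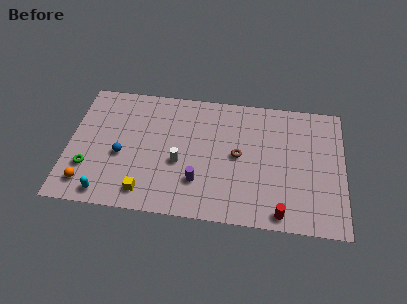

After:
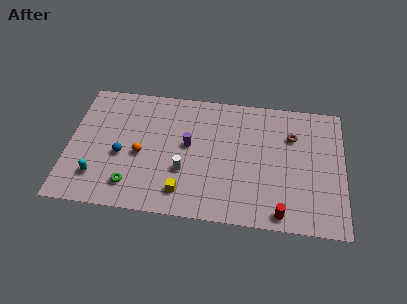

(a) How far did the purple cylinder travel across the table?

2.8

The purple cylinder moved from about (8.1, 2.7) to (7.4, 5.4), a distance of √(0.7² + 2.7²) ≈ 2.8.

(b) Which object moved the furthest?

the orange sphere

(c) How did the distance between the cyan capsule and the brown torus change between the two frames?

+3.9

The distance was about 8.9 in the first image and 12.8 in the second, so they moved 3.9 units further apart.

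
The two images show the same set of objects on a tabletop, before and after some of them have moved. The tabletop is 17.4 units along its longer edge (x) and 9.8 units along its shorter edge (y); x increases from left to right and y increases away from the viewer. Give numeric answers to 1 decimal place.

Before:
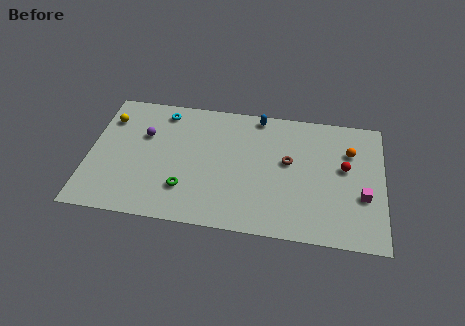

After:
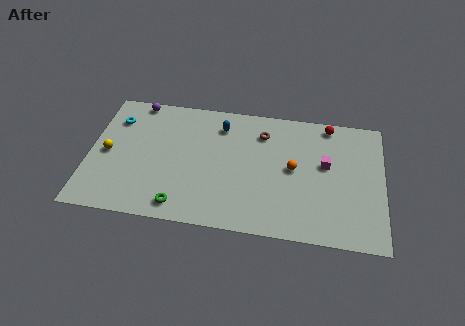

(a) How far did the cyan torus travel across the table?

3.0

The cyan torus moved from about (4.2, 8.4) to (1.4, 7.4), a distance of √(2.8² + 1.0²) ≈ 3.0.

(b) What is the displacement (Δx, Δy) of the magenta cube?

(-2.2, 2.1)

From the two frames, the magenta cube sits at roughly (16.2, 3.6) before and (14.0, 5.7) after.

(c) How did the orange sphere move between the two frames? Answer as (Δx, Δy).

(-3.3, -1.8)

From the two frames, the orange sphere sits at roughly (15.4, 6.9) before and (12.1, 5.1) after.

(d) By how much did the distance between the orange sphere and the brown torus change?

-0.7

They were about 3.8 units apart before and 3.1 after — 0.7 units closer together.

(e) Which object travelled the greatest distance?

the orange sphere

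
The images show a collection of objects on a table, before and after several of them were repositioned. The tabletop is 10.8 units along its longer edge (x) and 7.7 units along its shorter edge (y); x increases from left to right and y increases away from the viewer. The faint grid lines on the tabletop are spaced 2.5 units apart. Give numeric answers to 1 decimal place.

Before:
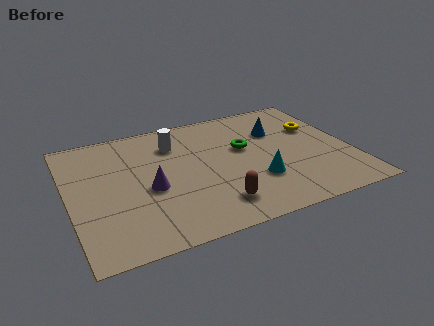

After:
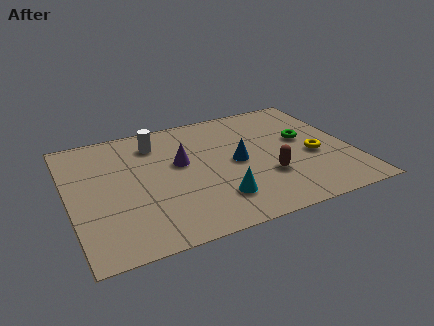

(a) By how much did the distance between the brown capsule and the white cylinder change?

+0.9

The distance was about 4.4 in the first image and 5.3 in the second, so they moved 0.9 units further apart.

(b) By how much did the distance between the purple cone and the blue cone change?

-3.4

They were about 5.6 units apart before and 2.2 after — 3.4 units closer together.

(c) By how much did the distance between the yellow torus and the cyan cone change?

+0.4

The distance was about 3.7 in the first image and 4.1 in the second, so they moved 0.4 units further apart.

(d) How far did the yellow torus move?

1.8

The yellow torus moved from about (9.7, 5.0) to (9.3, 3.2), a distance of √(0.4² + 1.8²) ≈ 1.8.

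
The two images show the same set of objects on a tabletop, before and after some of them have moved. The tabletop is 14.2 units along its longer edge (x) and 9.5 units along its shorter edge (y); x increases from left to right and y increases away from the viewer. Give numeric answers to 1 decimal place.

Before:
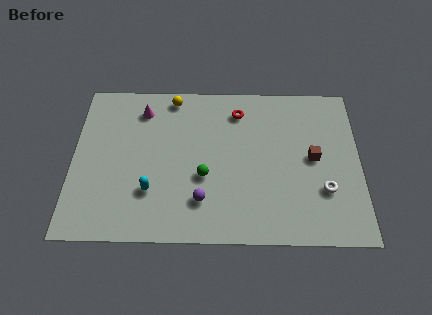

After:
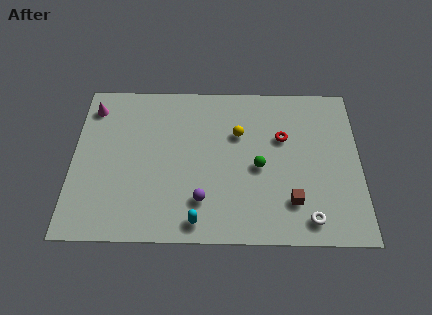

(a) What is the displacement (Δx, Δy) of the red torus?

(2.2, -1.6)

From the two frames, the red torus sits at roughly (8.2, 7.7) before and (10.4, 6.1) after.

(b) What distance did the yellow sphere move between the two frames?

4.0

From (4.9, 8.5) to (8.2, 6.3), the yellow sphere covered √(3.3² + 2.2²) ≈ 4.0 units.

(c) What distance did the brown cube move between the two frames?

2.8

From (11.9, 4.9) to (10.8, 2.3), the brown cube covered √(1.1² + 2.6²) ≈ 2.8 units.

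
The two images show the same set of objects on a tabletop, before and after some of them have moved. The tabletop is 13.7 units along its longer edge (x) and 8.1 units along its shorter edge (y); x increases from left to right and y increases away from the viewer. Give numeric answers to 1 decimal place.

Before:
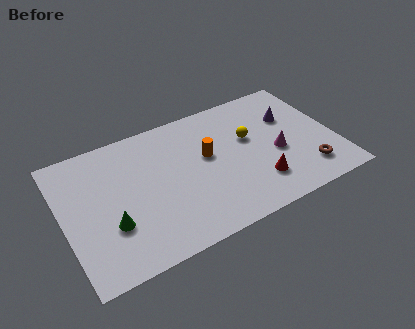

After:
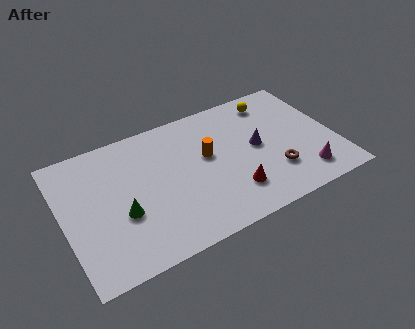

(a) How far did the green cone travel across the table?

0.7

From (2.2, 2.7) to (2.8, 3.1), the green cone covered √(0.6² + 0.4²) ≈ 0.7 units.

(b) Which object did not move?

the orange cylinder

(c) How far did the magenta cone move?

2.2

From (10.7, 3.4) to (11.8, 1.5), the magenta cone covered √(1.1² + 1.9²) ≈ 2.2 units.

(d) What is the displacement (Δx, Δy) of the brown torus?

(-1.6, 0.6)

From the two frames, the brown torus sits at roughly (12.0, 1.7) before and (10.4, 2.3) after.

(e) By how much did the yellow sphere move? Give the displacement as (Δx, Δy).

(1.5, 1.9)

The yellow sphere started near (9.5, 4.9) and ended near (11.0, 6.8).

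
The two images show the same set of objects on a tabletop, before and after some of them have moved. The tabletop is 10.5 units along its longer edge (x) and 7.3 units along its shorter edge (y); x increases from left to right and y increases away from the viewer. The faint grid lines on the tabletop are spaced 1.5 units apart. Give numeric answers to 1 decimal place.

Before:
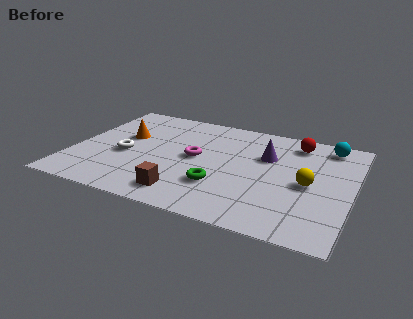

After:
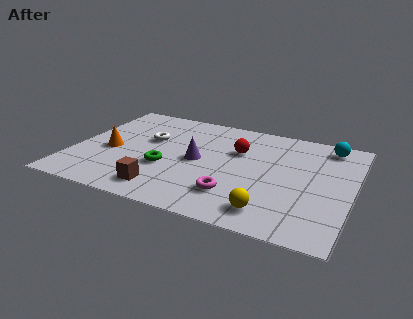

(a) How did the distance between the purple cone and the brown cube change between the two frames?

-1.9

The distance was about 4.5 in the first image and 2.6 in the second, so they moved 1.9 units closer together.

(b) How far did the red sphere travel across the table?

2.5

The red sphere was near (8.2, 6.1) before and (6.1, 4.8) after, so it travelled √(2.1² + 1.3²) ≈ 2.5 units.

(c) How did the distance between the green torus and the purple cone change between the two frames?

-1.6

The distance was about 3.0 in the first image and 1.4 in the second, so they moved 1.6 units closer together.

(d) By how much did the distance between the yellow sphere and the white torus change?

-0.9

Before: roughly 6.9 units apart; after: 6.0. That's 0.9 units closer together.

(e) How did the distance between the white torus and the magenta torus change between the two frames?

+1.8

They were about 2.7 units apart before and 4.5 after — 1.8 units further apart.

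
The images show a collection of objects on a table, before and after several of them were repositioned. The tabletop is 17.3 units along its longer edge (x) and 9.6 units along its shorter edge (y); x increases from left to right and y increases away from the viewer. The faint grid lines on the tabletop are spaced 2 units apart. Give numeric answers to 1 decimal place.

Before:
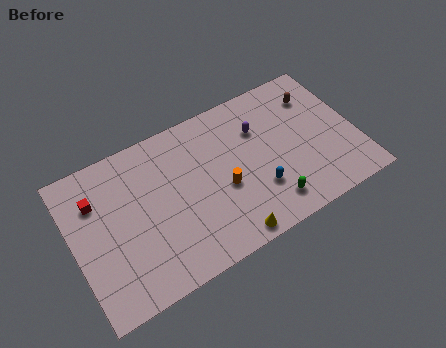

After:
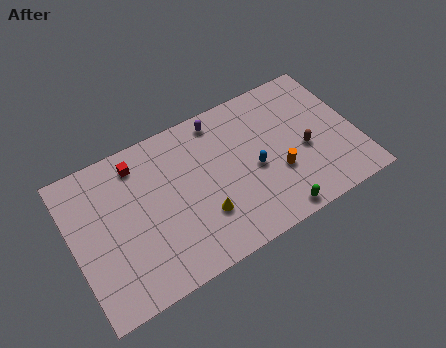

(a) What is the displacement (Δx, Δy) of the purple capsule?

(-2.2, 1.7)

The purple capsule was at about (11.6, 6.7) and moved to about (9.4, 8.4).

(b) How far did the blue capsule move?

1.4

The blue capsule moved from about (11.0, 2.9) to (11.0, 4.3), a distance of √(0.0² + 1.4²) ≈ 1.4.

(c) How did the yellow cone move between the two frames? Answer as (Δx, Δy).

(-1.2, 2.0)

The yellow cone started near (8.8, 0.9) and ended near (7.6, 2.9).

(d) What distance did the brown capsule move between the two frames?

3.4

The brown capsule was near (15.3, 7.3) before and (14.1, 4.1) after, so it travelled √(1.2² + 3.2²) ≈ 3.4 units.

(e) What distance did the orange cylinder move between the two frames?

3.4

From (9.0, 4.0) to (12.3, 3.4), the orange cylinder covered √(3.3² + 0.6²) ≈ 3.4 units.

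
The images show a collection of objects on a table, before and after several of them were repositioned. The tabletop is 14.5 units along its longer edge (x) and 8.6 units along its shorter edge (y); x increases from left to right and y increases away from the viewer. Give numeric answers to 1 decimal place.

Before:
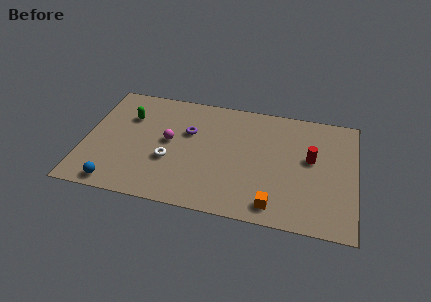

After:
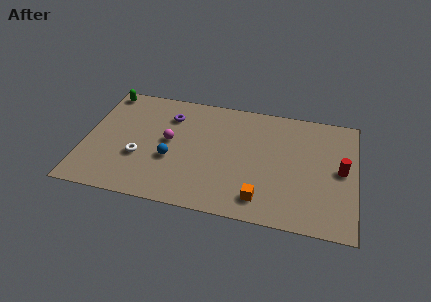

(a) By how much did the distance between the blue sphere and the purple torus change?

-2.6

They were about 5.8 units apart before and 3.2 after — 2.6 units closer together.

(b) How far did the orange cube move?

0.8

The orange cube moved from about (10.3, 1.2) to (9.6, 1.5), a distance of √(0.7² + 0.3²) ≈ 0.8.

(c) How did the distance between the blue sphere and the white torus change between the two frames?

-1.8

The distance was about 3.5 in the first image and 1.7 in the second, so they moved 1.8 units closer together.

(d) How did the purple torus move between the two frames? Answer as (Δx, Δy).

(-1.1, 1.0)

From the two frames, the purple torus sits at roughly (5.5, 5.5) before and (4.4, 6.5) after.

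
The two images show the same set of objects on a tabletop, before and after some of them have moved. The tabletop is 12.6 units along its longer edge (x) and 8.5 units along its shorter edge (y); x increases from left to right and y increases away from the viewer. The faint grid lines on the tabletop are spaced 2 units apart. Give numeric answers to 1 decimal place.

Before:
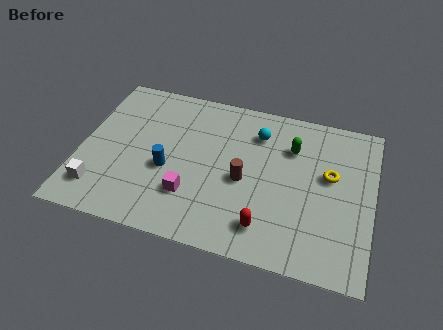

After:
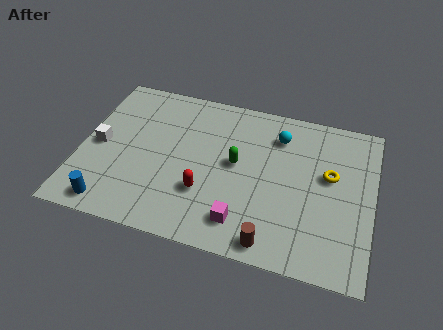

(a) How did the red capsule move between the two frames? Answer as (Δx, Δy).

(-2.7, 1.1)

From the two frames, the red capsule sits at roughly (8.2, 1.6) before and (5.5, 2.7) after.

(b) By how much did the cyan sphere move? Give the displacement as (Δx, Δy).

(0.9, 0.1)

The cyan sphere started near (7.5, 6.5) and ended near (8.4, 6.6).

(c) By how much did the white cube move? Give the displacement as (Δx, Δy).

(-0.2, 2.4)

The white cube was at about (1.0, 1.7) and moved to about (0.8, 4.1).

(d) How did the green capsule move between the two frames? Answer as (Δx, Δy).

(-2.3, -1.5)

From the two frames, the green capsule sits at roughly (9.0, 6.1) before and (6.7, 4.6) after.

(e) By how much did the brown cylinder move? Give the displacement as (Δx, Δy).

(1.4, -2.9)

The brown cylinder started near (7.1, 3.8) and ended near (8.5, 0.9).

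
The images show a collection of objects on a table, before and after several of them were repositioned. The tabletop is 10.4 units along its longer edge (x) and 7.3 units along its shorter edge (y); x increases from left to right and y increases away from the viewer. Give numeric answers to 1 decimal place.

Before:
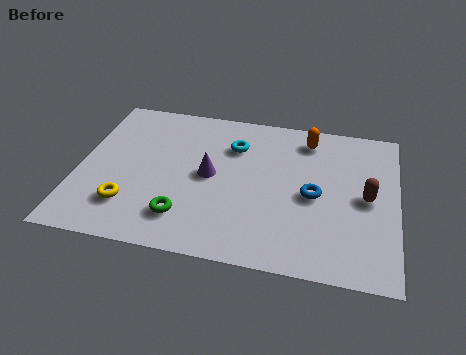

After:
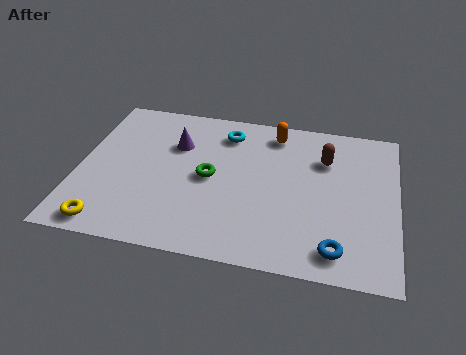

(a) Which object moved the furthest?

the blue torus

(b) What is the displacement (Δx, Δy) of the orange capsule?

(-1.1, 0.1)

The orange capsule was at about (7.4, 6.1) and moved to about (6.3, 6.2).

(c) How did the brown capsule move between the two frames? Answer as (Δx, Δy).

(-1.4, 1.6)

The brown capsule started near (9.4, 3.6) and ended near (8.0, 5.2).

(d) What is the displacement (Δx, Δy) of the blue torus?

(0.8, -2.3)

The blue torus started near (7.7, 3.4) and ended near (8.5, 1.1).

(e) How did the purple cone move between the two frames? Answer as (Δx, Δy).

(-1.2, 1.3)

The purple cone was at about (4.3, 3.7) and moved to about (3.1, 5.0).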